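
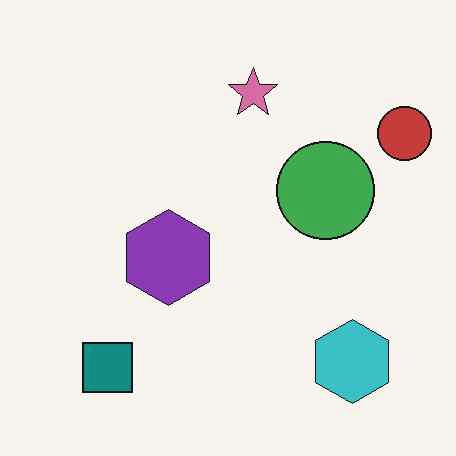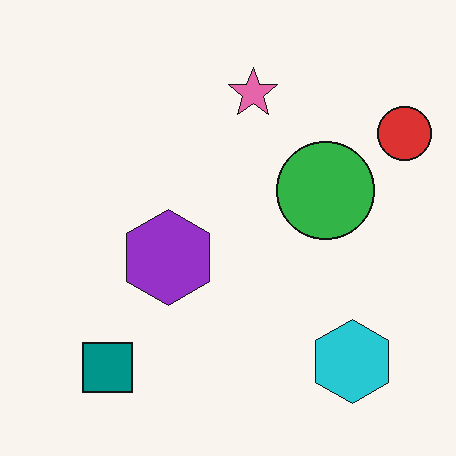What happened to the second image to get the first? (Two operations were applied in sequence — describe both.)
JPEG-compressed with visible artifacts, then slightly desaturated.

Blocky 8×8 compression artifacts appear around shape edges and the flat background shows ringing — characteristic JPEG degradation. All colors are more muted and greyish — a global saturation change.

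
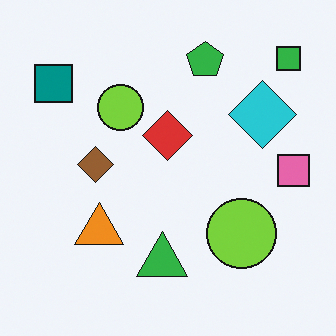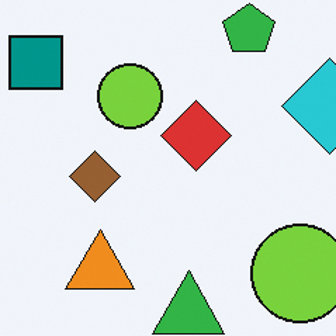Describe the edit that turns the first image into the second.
The transformation is: cropped to a modestly smaller region and rescaled.

The visible shapes are larger and the field of view is narrower; shapes near the original edges may be partly or wholly outside the frame — a crop-and-rescale.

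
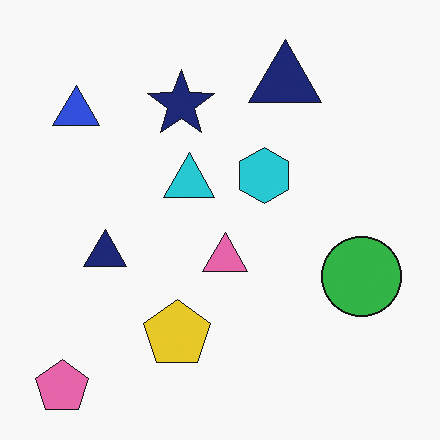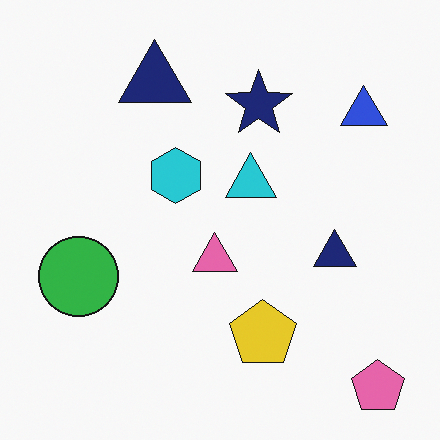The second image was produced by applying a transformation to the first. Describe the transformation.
The image was flipped horizontally (left ↔ right).

The pink pentagon is in the bottom-left of the first image and the bottom-right of the second — shapes on opposite sides of the vertical midline have swapped in a mirror flip.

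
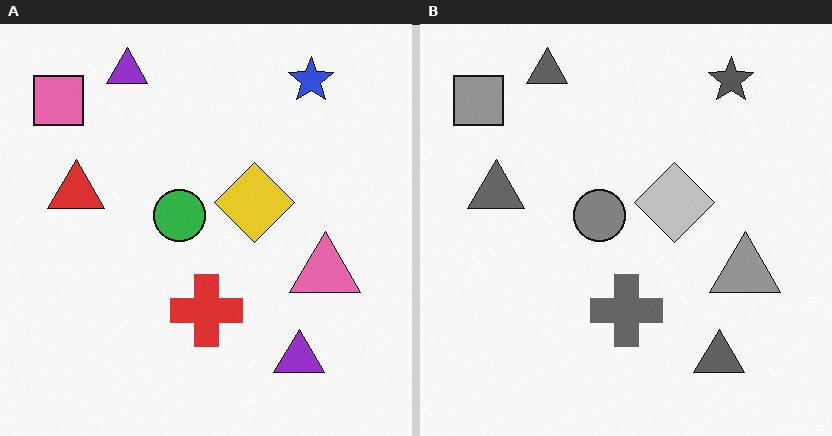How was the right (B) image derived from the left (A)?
This is the original image converted to grayscale.

All color is removed — every shape is now a shade of grey.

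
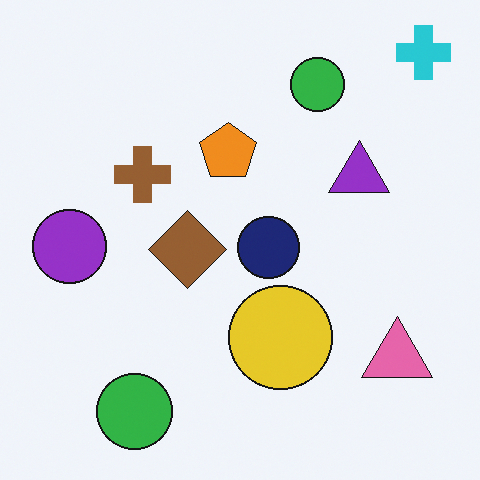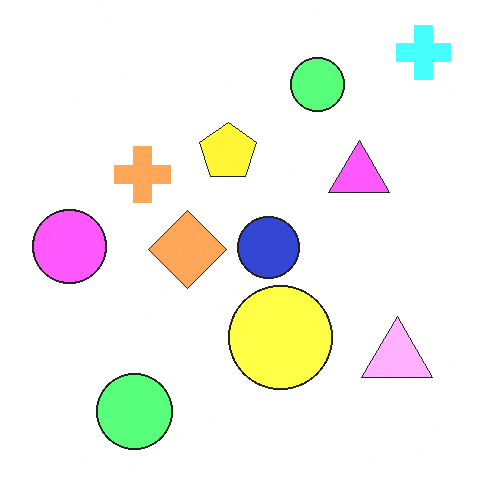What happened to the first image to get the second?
The second image is the first substantially brightened.

Every pixel — background and shapes alike — is uniformly brightened.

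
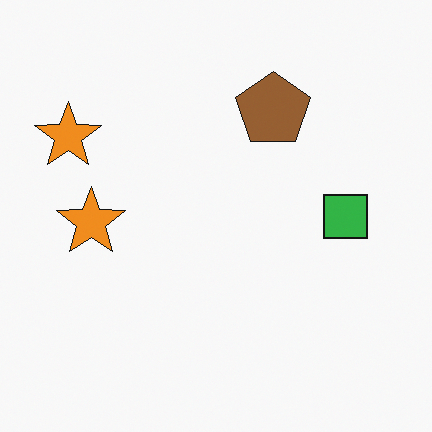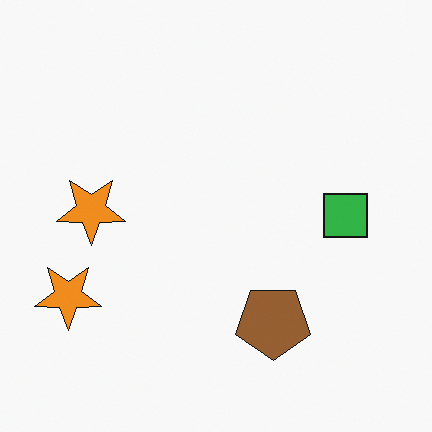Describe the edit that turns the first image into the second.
This is the original image flipped vertically (top ↔ bottom).

The brown pentagon is in the top of the first image and the bottom of the second — shapes on opposite sides of the horizontal midline have swapped in a mirror flip.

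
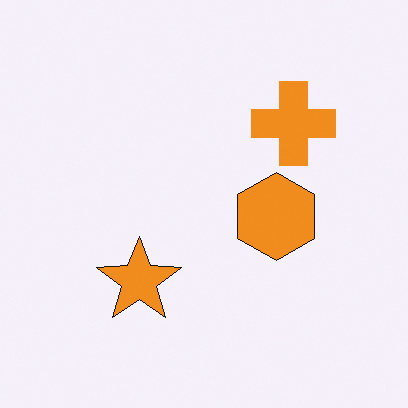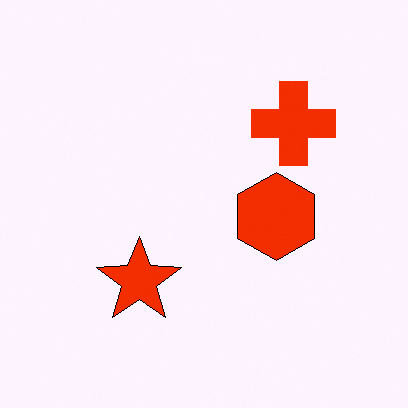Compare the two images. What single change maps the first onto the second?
The transformation is: given much higher contrast.

Tones are pushed away from mid-grey across the whole image — a global contrast change.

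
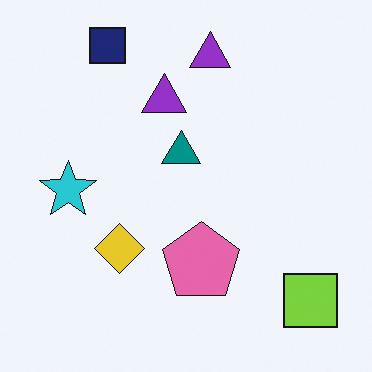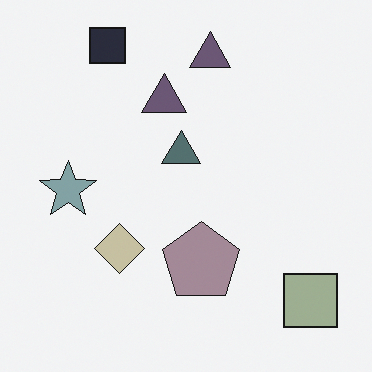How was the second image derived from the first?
The second image is the first made much more muted (saturation change).

All colors are more muted and greyish — a global saturation change.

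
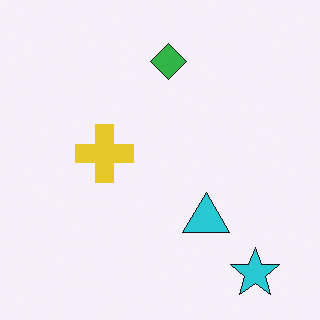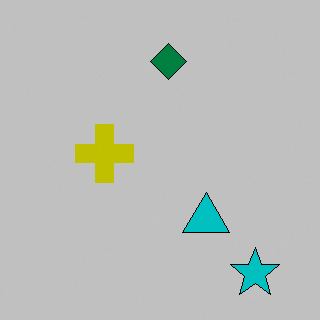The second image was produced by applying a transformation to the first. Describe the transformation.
This is the original image heavily posterized to just a handful of flat colors.

Each flat color has snapped to a coarser quantized level — most visibly, the near-white background has dropped to a flat grey.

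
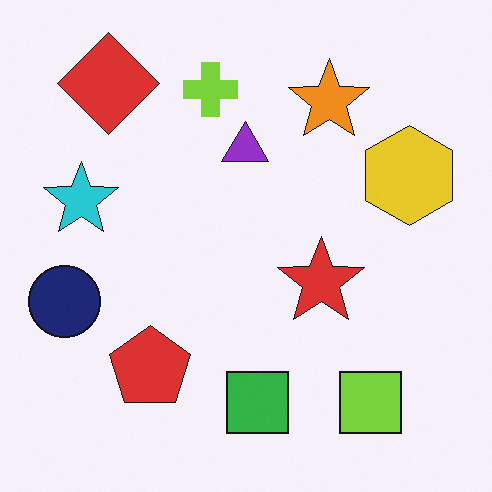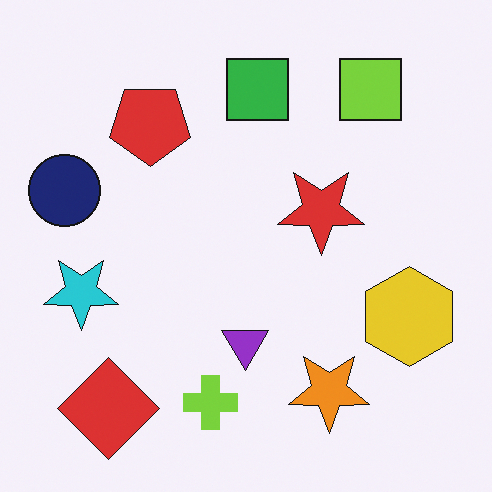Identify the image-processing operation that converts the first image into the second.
The transformation is: flipped vertically (top ↔ bottom).

The red diamond is in the top-left of the first image and the bottom-left of the second — shapes on opposite sides of the horizontal midline have swapped in a mirror flip.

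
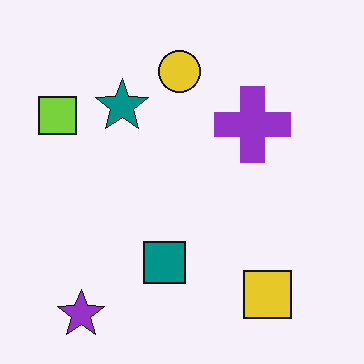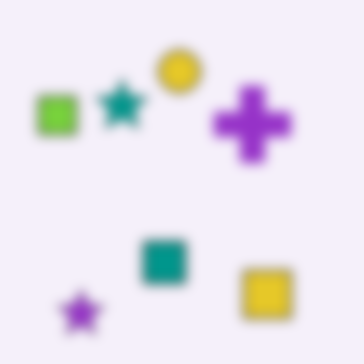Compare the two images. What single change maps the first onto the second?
The transformation is: strongly gaussian-blurred.

Shape edges and outlines are uniformly softened across the whole image.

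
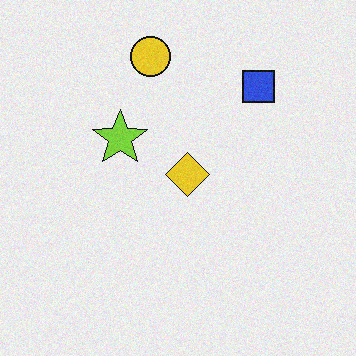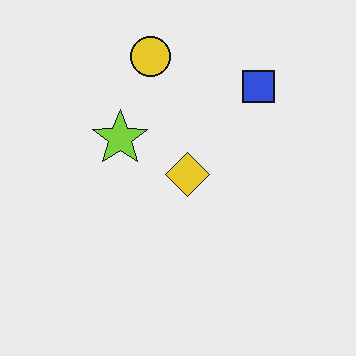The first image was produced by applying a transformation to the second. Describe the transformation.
The image was degraded with a light layer of grain.

Random speckle covers the whole image, including the flat background.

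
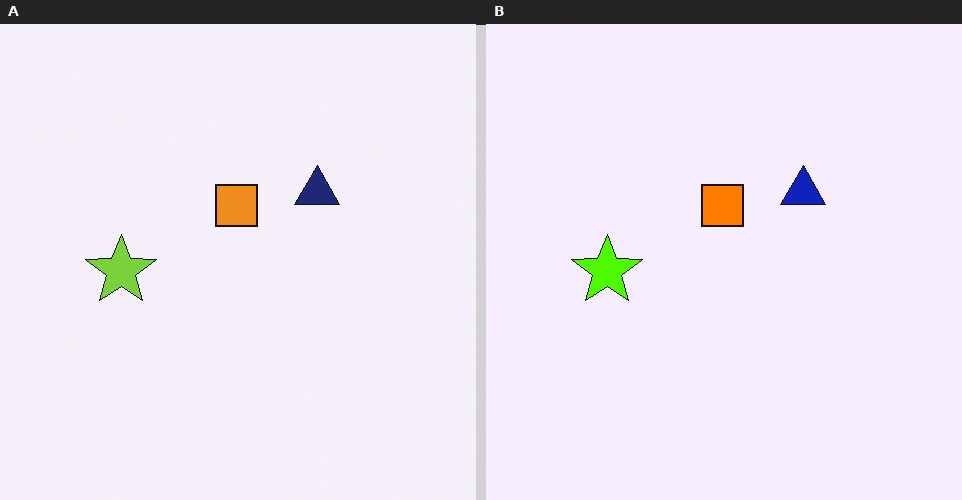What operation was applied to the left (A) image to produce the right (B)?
It was heavily oversaturated.

All colors are more vivid — a global saturation change.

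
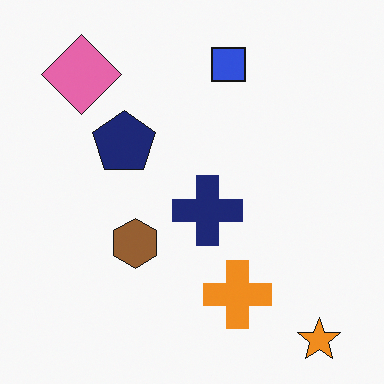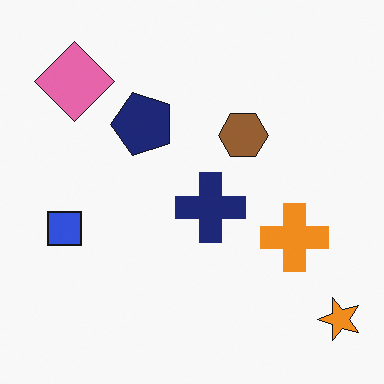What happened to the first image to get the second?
The image was transposed (reflected across the top-left ↔ bottom-right diagonal).

Shapes have swapped their row and column positions — what was in the top-right is now in the bottom-left — a diagonal reflection.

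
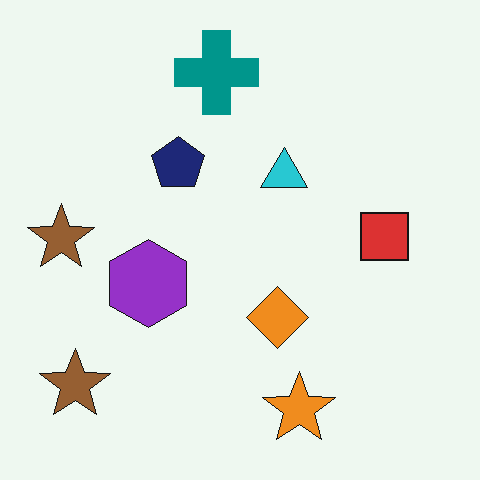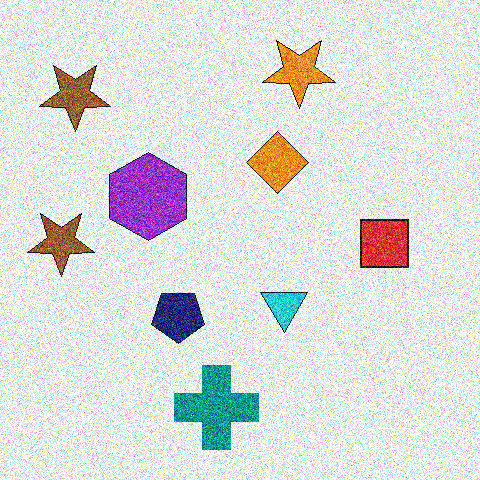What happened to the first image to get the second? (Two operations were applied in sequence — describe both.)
It was flipped vertically (top ↔ bottom), then degraded with a thick layer of grain.

The orange star is in the bottom of the first image and the top of the second — shapes on opposite sides of the horizontal midline have swapped in a mirror flip. Random speckle covers the whole image, including the flat background.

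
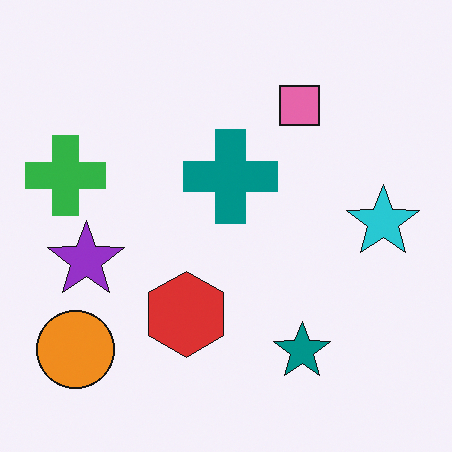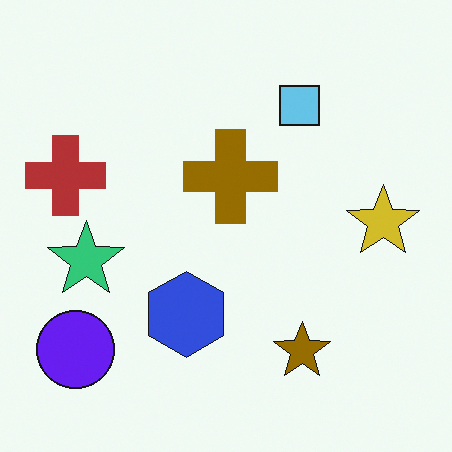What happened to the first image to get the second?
Hue-shifted by a large amount.

Every shape's color has rotated by the same amount around the hue wheel — a uniform hue shift.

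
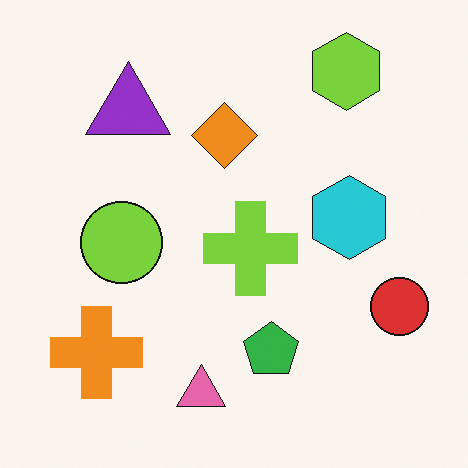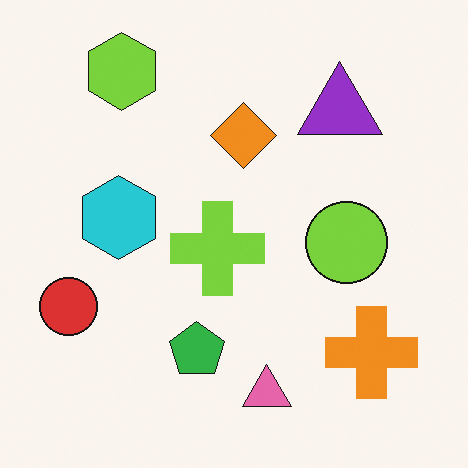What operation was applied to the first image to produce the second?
The second image is the first flipped horizontally (left ↔ right).

The red circle is in the right of the first image and the left of the second — shapes on opposite sides of the vertical midline have swapped in a mirror flip.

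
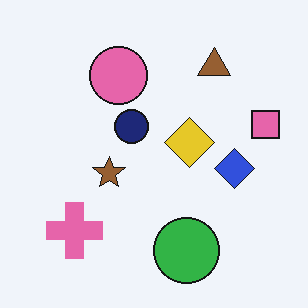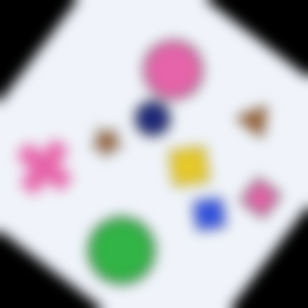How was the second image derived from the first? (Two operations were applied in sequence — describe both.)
Rotated clockwise by a large amount — several tens of degrees, then strongly gaussian-blurred.

Every shape is tilted by the same angle and the image corners show triangular fill wedges — a whole-image rotation by a non-right angle. Shape edges and outlines are uniformly softened across the whole image.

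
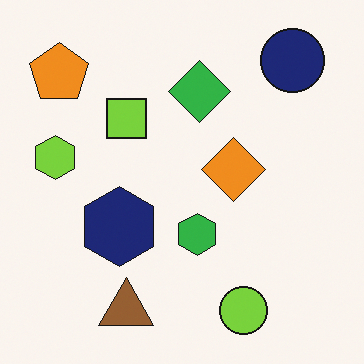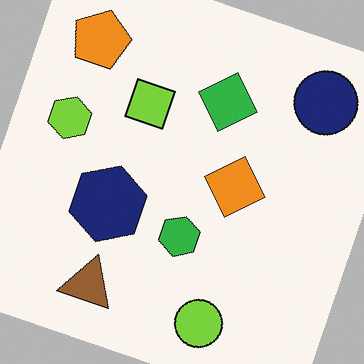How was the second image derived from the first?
The second image is the first rotated clockwise by a clearly visible amount.

Every shape is tilted by the same angle and the image corners show triangular fill wedges — a whole-image rotation by a non-right angle.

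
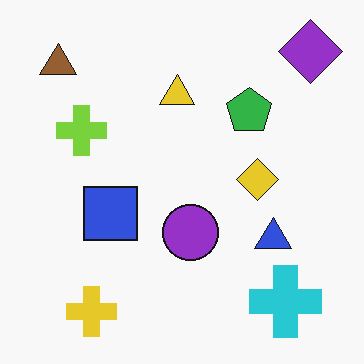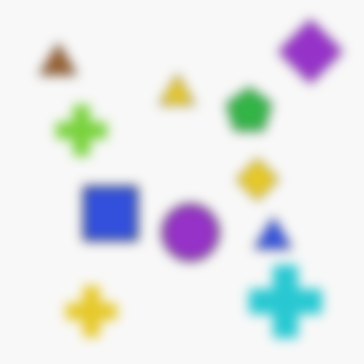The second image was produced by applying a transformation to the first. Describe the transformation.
The image was strongly gaussian-blurred.

Shape edges and outlines are uniformly softened across the whole image.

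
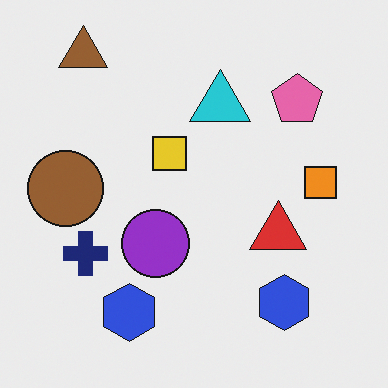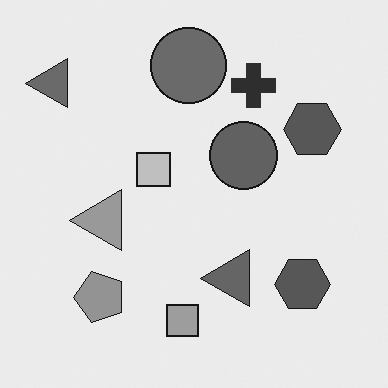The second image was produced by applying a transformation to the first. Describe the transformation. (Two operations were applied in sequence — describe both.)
Transposed (reflected across the top-left ↔ bottom-right diagonal), then converted to grayscale.

Shapes have swapped their row and column positions — what was in the top-right is now in the bottom-left — a diagonal reflection. All color is removed — every shape is now a shade of grey.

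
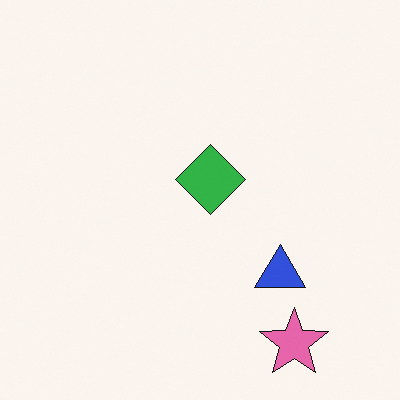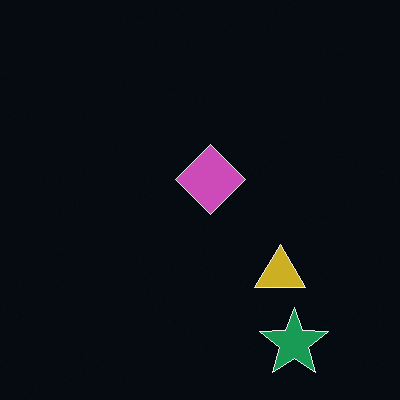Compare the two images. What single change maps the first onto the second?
The image was color-inverted (negative).

The light background has become dark and every shape's color is its complement — a photographic negative.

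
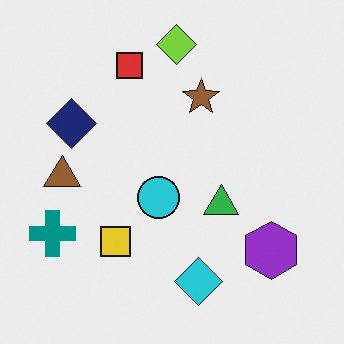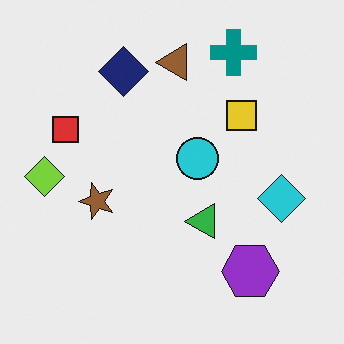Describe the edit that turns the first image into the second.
This is the original image transposed (reflected across the top-left ↔ bottom-right diagonal).

Shapes have swapped their row and column positions — what was in the top-right is now in the bottom-left — a diagonal reflection.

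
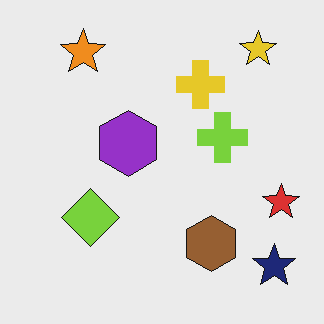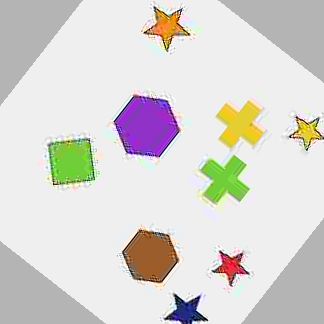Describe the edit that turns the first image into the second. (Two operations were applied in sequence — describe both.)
Heavily JPEG-compressed with obvious blocking artifacts, then rotated clockwise by a large amount — several tens of degrees.

Blocky 8×8 compression artifacts appear around shape edges and the flat background shows ringing — characteristic JPEG degradation. Every shape is tilted by the same angle and the image corners show triangular fill wedges — a whole-image rotation by a non-right angle.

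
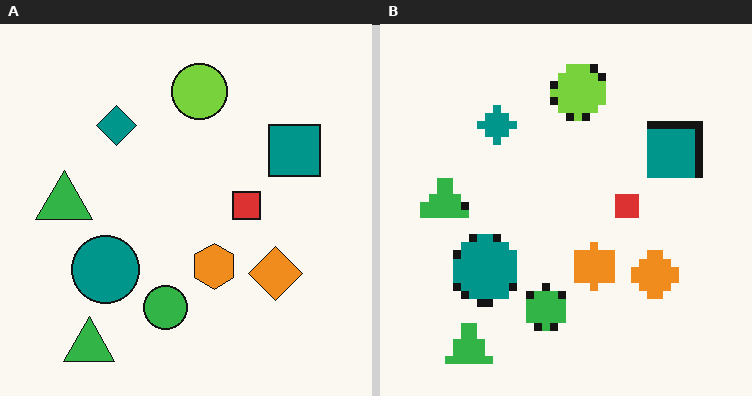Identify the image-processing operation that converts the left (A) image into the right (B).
Moderately pixelated.

Shapes are reduced to large square blocks; fine edges and outlines are lost — a downscale-then-upscale (mosaic) effect.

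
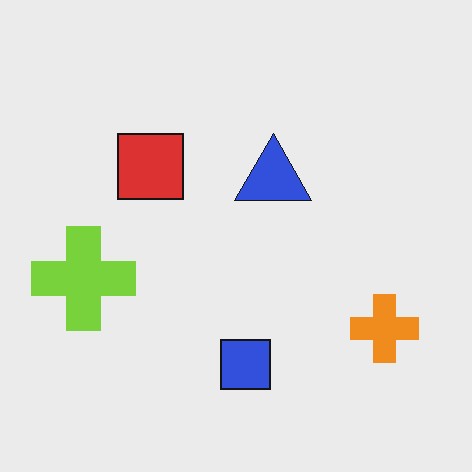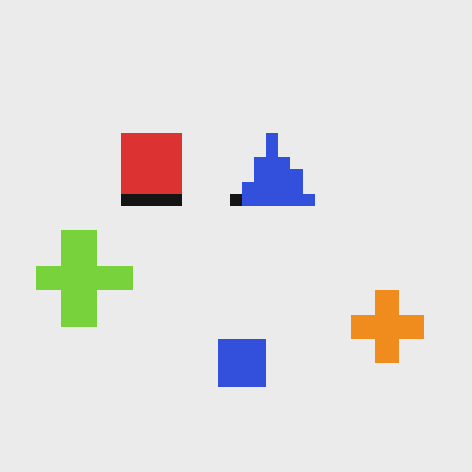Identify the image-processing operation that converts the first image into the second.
This is the original image coarsely pixelated.

Shapes are reduced to large square blocks; fine edges and outlines are lost — a downscale-then-upscale (mosaic) effect.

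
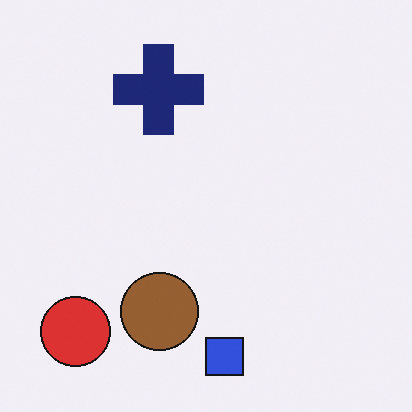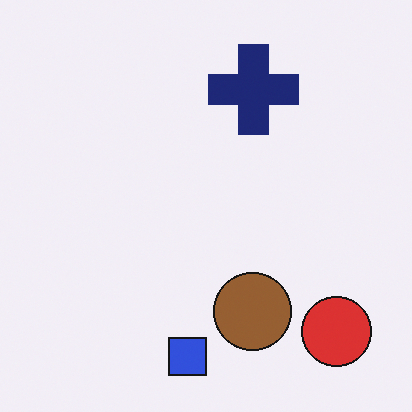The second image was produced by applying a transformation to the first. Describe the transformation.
Flipped horizontally (left ↔ right).

The red circle is in the bottom-left of the first image and the bottom-right of the second — shapes on opposite sides of the vertical midline have swapped in a mirror flip.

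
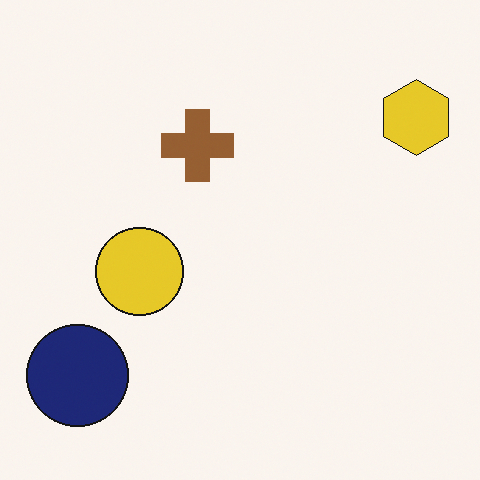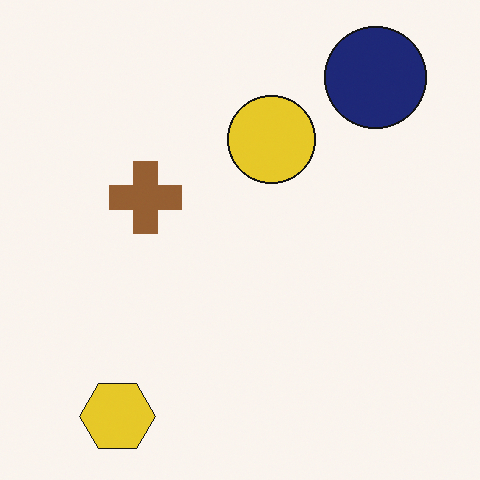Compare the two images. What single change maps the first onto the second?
It was transposed (reflected across the top-left ↔ bottom-right diagonal).

Shapes have swapped their row and column positions — what was in the top-right is now in the bottom-left — a diagonal reflection.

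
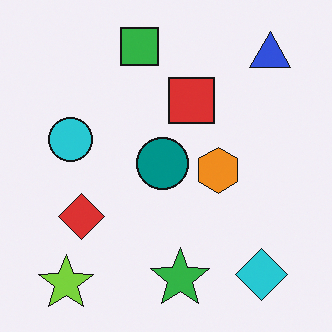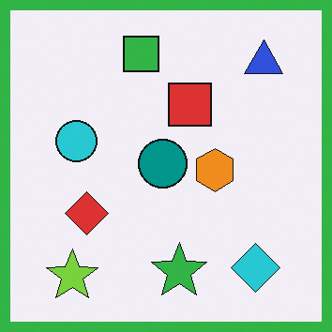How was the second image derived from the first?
The transformation is: framed with a green border.

A solid green frame runs around the edge of the second image, with the content slightly shrunk inside it.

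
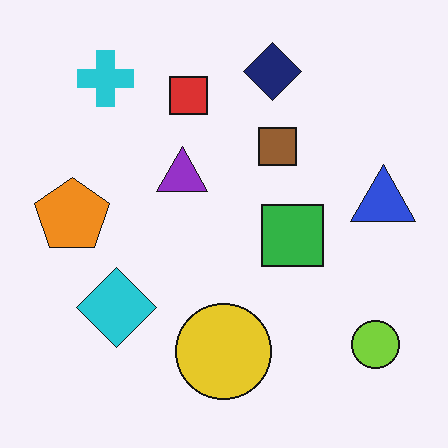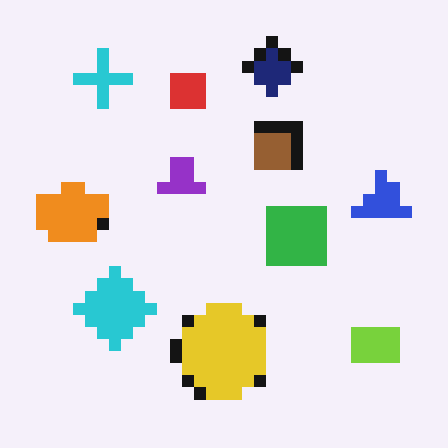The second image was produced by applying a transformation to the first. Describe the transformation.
The image was heavily pixelated into large blocks.

Shapes are reduced to large square blocks; fine edges and outlines are lost — a downscale-then-upscale (mosaic) effect.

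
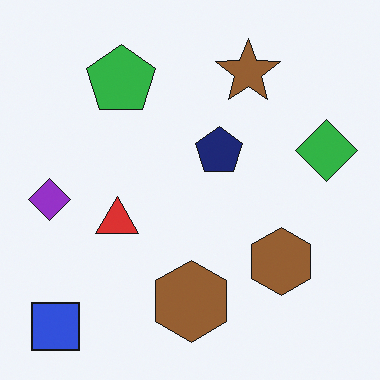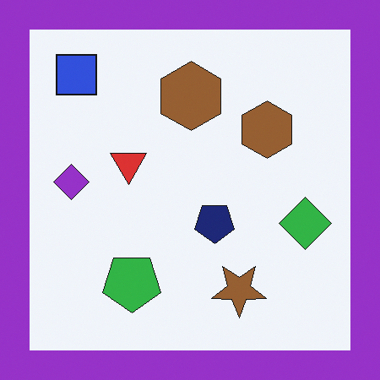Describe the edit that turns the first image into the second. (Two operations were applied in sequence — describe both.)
The transformation is: flipped vertically (top ↔ bottom), then framed with a purple border.

The blue square is in the bottom-left of the first image and the top-left of the second — shapes on opposite sides of the horizontal midline have swapped in a mirror flip. A solid purple frame runs around the edge of the second image, with the content slightly shrunk inside it.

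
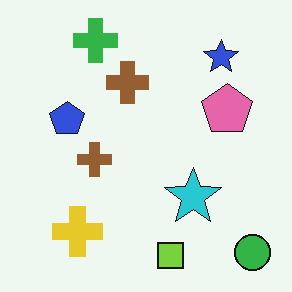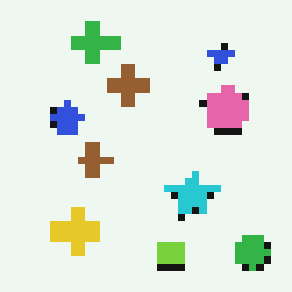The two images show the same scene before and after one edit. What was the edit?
The image was moderately pixelated.

Shapes are reduced to large square blocks; fine edges and outlines are lost — a downscale-then-upscale (mosaic) effect.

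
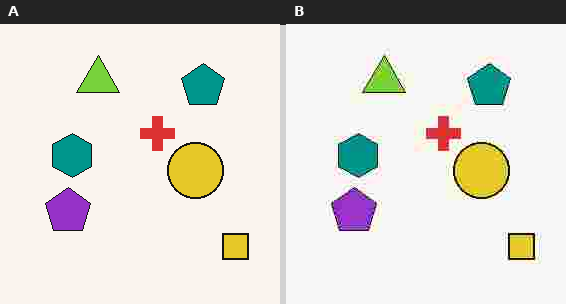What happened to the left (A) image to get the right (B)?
The image was degraded with heavy JPEG compression.

Blocky 8×8 compression artifacts appear around shape edges and the flat background shows ringing — characteristic JPEG degradation.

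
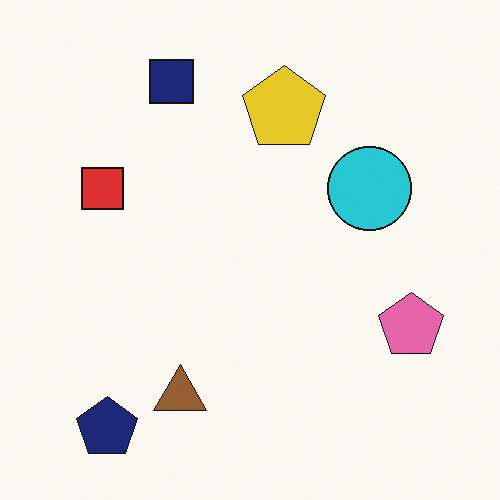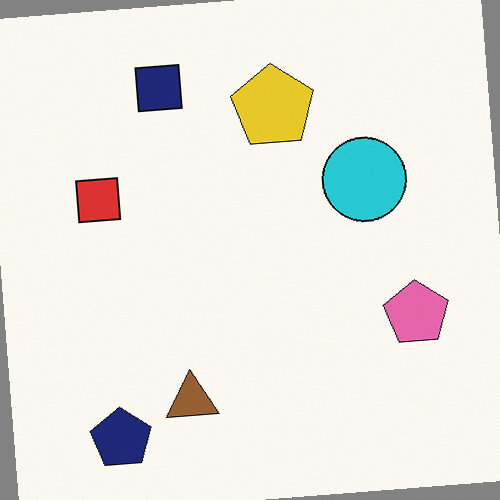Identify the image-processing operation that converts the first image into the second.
Rotated counter-clockwise by a small amount.

Every shape is tilted by the same angle and the image corners show triangular fill wedges — a whole-image rotation by a non-right angle.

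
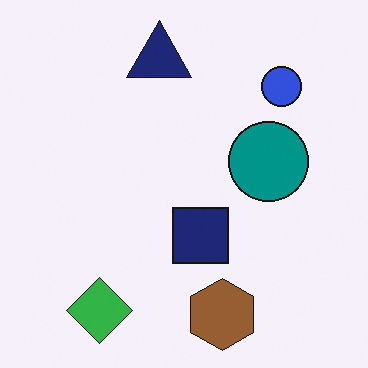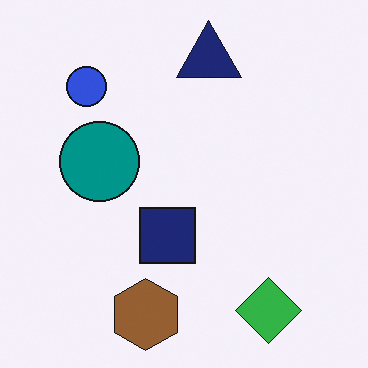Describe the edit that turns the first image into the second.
This is the original image flipped horizontally (left ↔ right).

The blue circle is in the top-right of the first image and the top-left of the second — shapes on opposite sides of the vertical midline have swapped in a mirror flip.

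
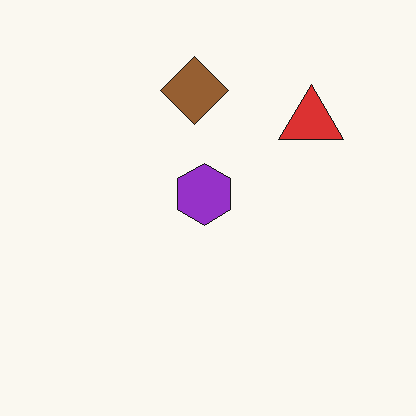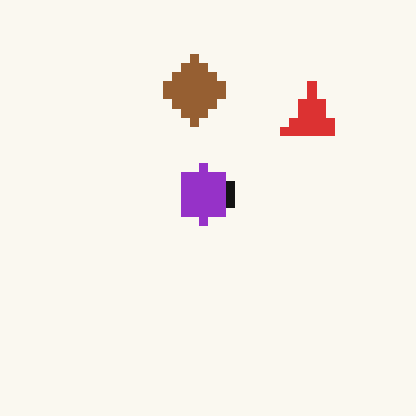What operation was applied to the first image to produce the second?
The transformation is: heavily pixelated into large blocks.

Shapes are reduced to large square blocks; fine edges and outlines are lost — a downscale-then-upscale (mosaic) effect.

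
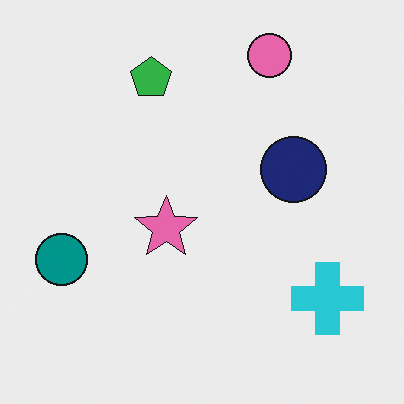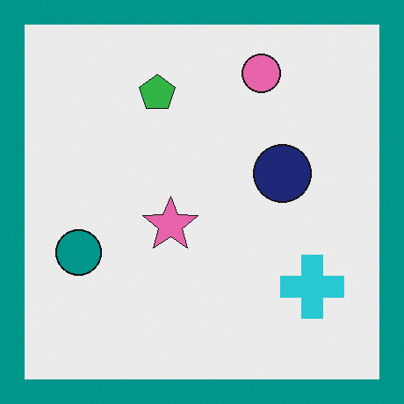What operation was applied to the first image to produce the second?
This is the original image framed with a teal border.

A solid teal frame runs around the edge of the second image, with the content slightly shrunk inside it.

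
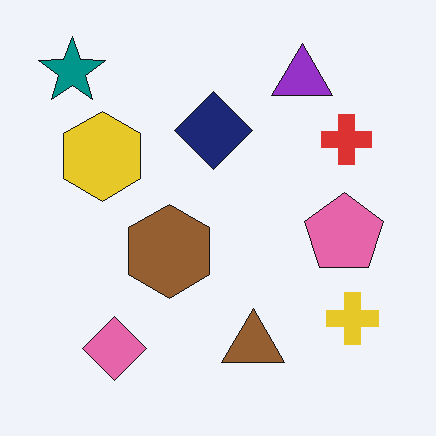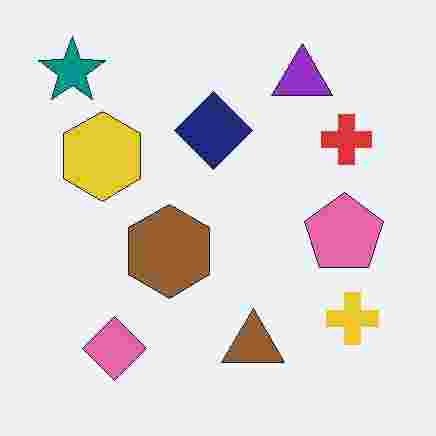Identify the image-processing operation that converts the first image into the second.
This is the original image heavily JPEG-compressed with obvious blocking artifacts.

Blocky 8×8 compression artifacts appear around shape edges and the flat background shows ringing — characteristic JPEG degradation.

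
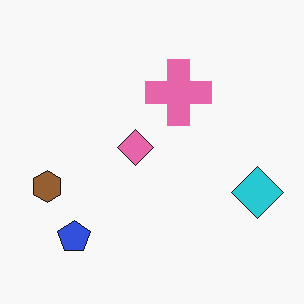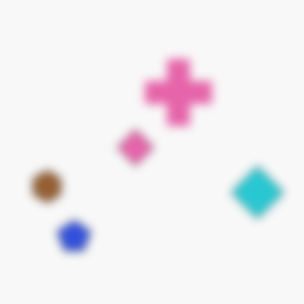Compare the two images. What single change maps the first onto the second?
Noticeably gaussian-blurred.

Shape edges and outlines are uniformly softened across the whole image.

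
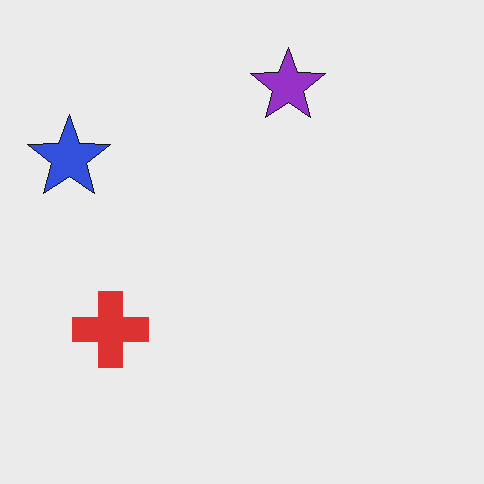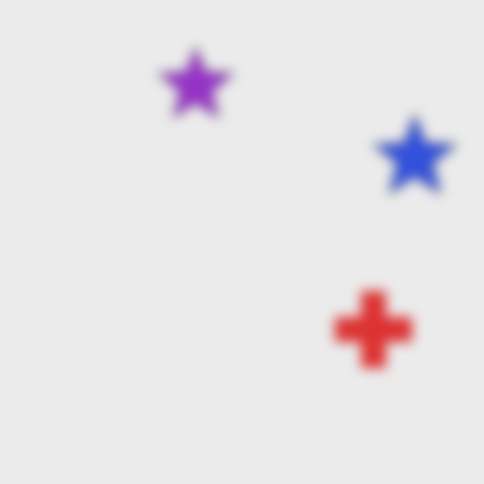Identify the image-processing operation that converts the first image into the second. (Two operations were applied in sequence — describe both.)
The second image is the first flipped horizontally (left ↔ right), then strongly gaussian-blurred.

The blue star is in the top-left of the first image and the top-right of the second — shapes on opposite sides of the vertical midline have swapped in a mirror flip. Shape edges and outlines are uniformly softened across the whole image.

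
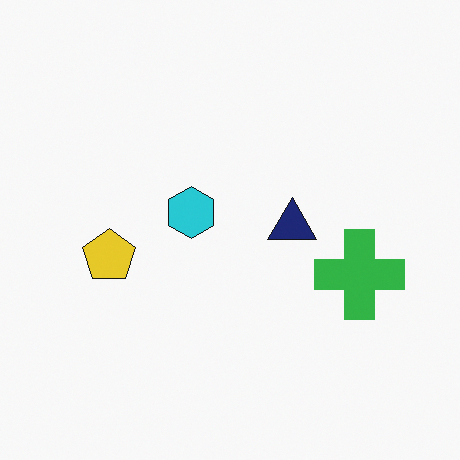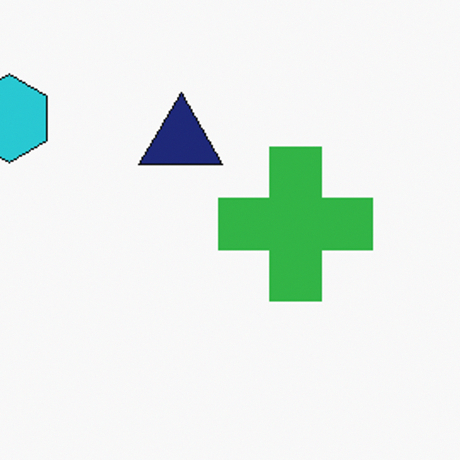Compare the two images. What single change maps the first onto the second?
The image was cropped to a noticeably smaller region and rescaled.

The visible shapes are larger and the field of view is narrower; shapes near the original edges may be partly or wholly outside the frame — a crop-and-rescale.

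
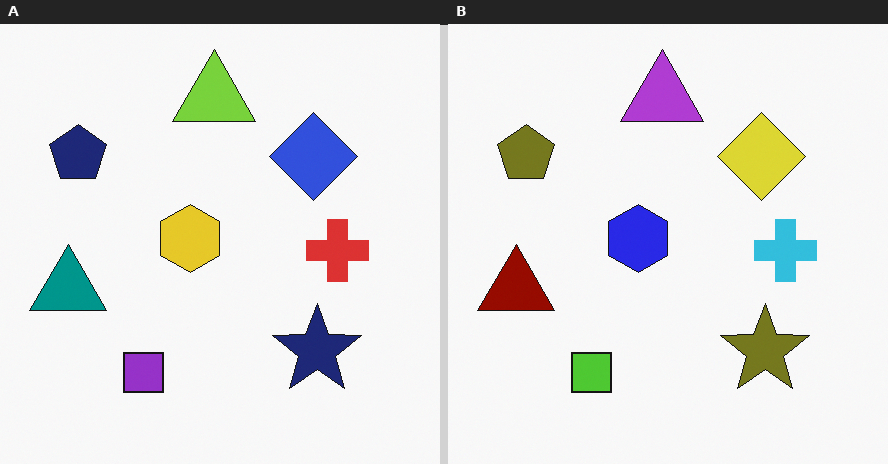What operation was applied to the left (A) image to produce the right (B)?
Hue-shifted through roughly half the color wheel.

Every shape's color has rotated by the same amount around the hue wheel — a uniform hue shift.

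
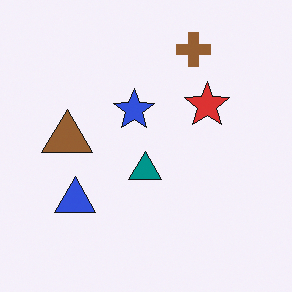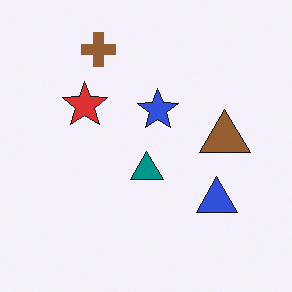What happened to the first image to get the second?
Flipped horizontally (left ↔ right).

The brown triangle is in the left of the first image and the right of the second — shapes on opposite sides of the vertical midline have swapped in a mirror flip.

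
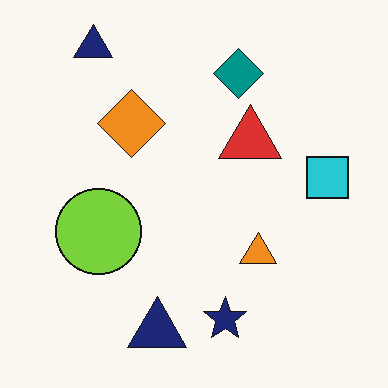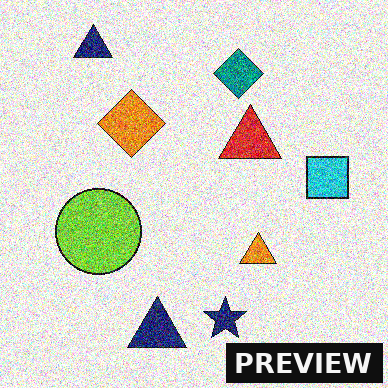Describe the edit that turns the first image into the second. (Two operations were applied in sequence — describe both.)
The image was degraded with heavy additive noise, then watermarked with the text "PREVIEW" in the lower-right corner.

Random speckle covers the whole image, including the flat background. A dark label reading "PREVIEW" appears in the lower-right corner.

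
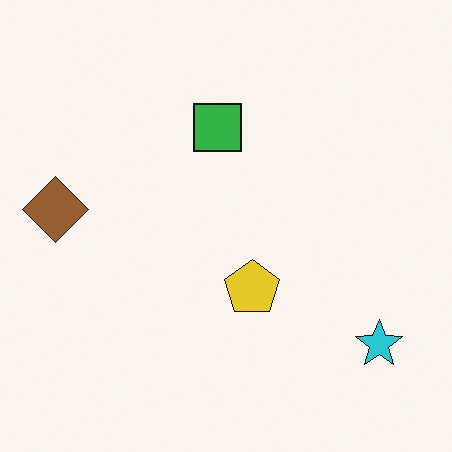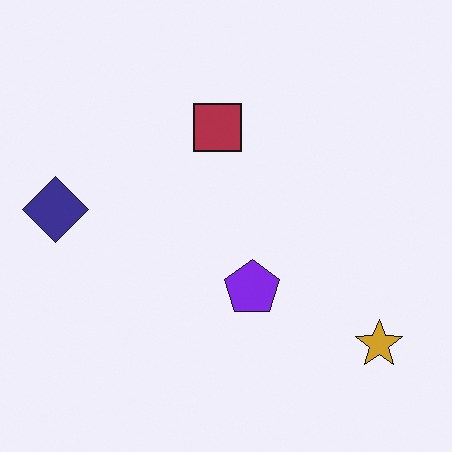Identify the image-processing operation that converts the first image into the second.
This is the original image hue-shifted by a large amount.

Every shape's color has rotated by the same amount around the hue wheel — a uniform hue shift.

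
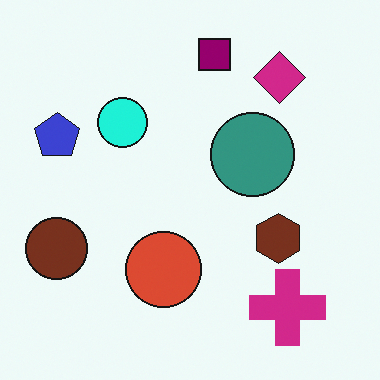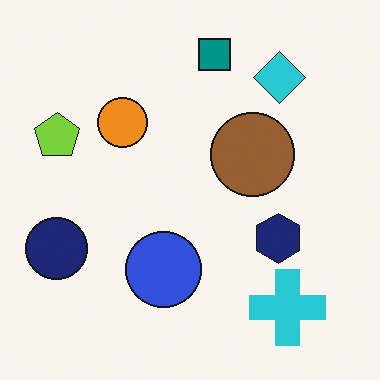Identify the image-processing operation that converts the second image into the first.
The image was hue-shifted by a moderate amount.

Every shape's color has rotated by the same amount around the hue wheel — a uniform hue shift.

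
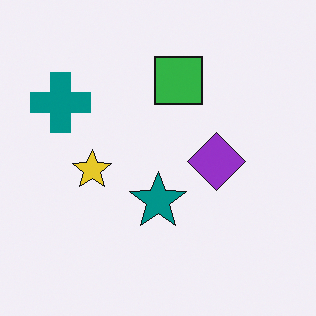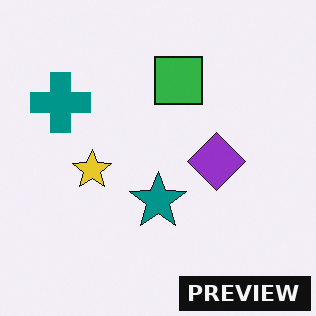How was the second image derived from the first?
The second image is the first watermarked with the text "PREVIEW" in the lower-right corner.

A dark label reading "PREVIEW" appears in the lower-right corner.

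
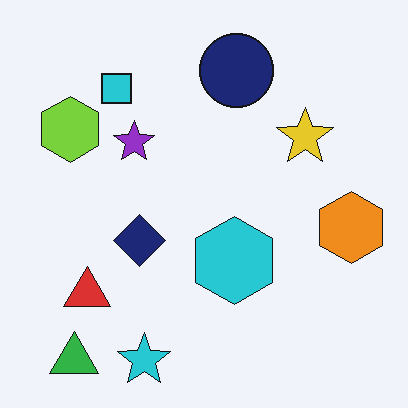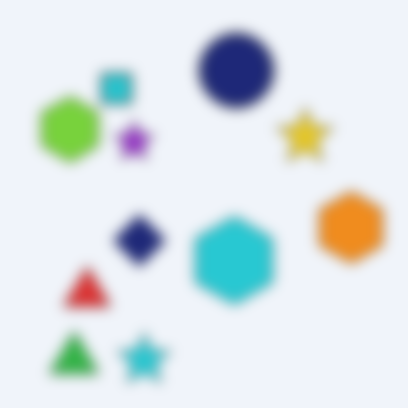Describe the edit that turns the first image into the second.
The transformation is: strongly gaussian-blurred.

Shape edges and outlines are uniformly softened across the whole image.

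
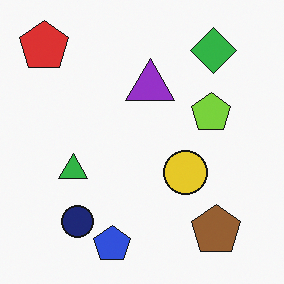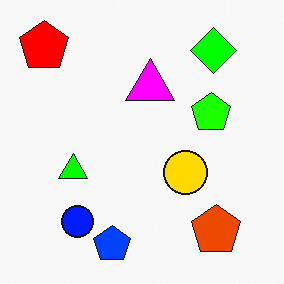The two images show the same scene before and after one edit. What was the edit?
The second image is the first made much more vivid (saturation change).

All colors are more vivid — a global saturation change.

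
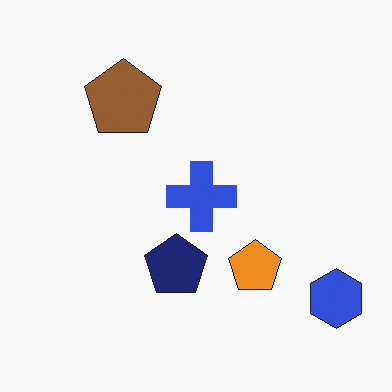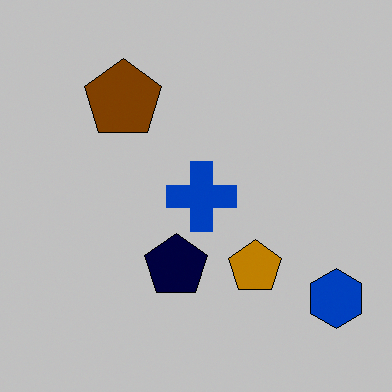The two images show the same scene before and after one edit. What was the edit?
It was aggressively posterized.

Each flat color has snapped to a coarser quantized level — most visibly, the near-white background has dropped to a flat grey.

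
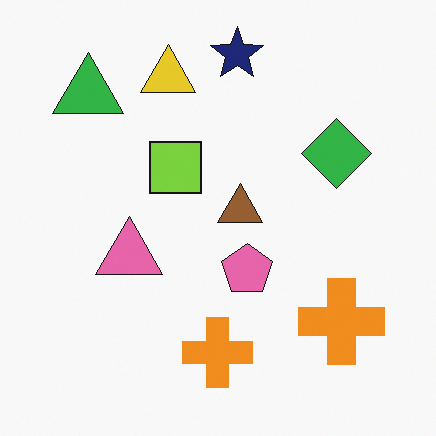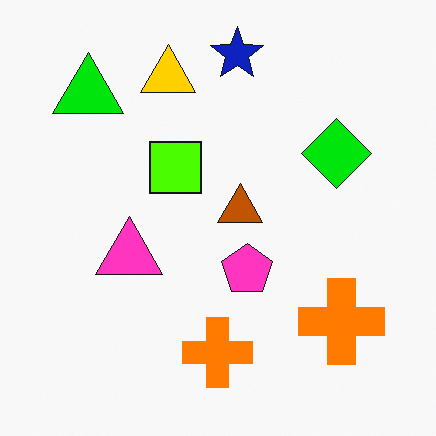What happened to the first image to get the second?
The second image is the first made much more vivid (saturation change).

All colors are more vivid — a global saturation change.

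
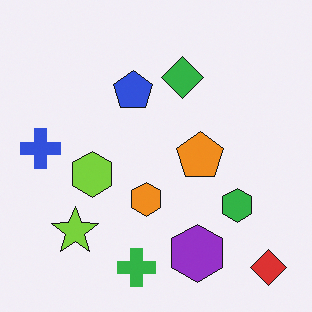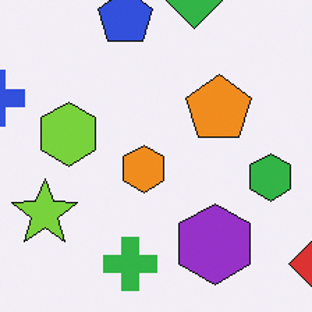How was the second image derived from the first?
It was cropped to a modestly smaller region and rescaled.

The visible shapes are larger and the field of view is narrower; shapes near the original edges may be partly or wholly outside the frame — a crop-and-rescale.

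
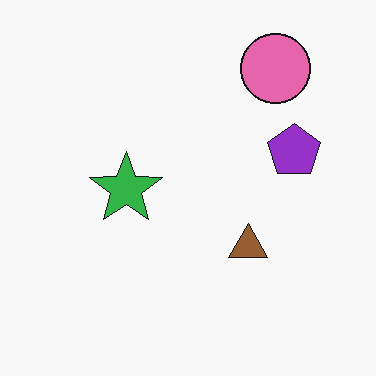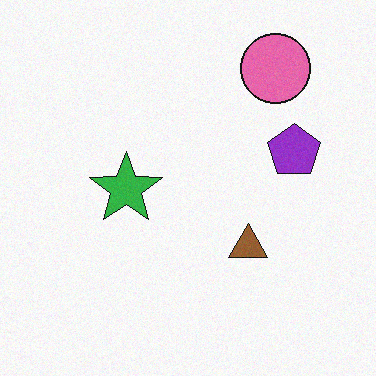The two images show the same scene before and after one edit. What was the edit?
Degraded with light additive noise.

Random speckle covers the whole image, including the flat background.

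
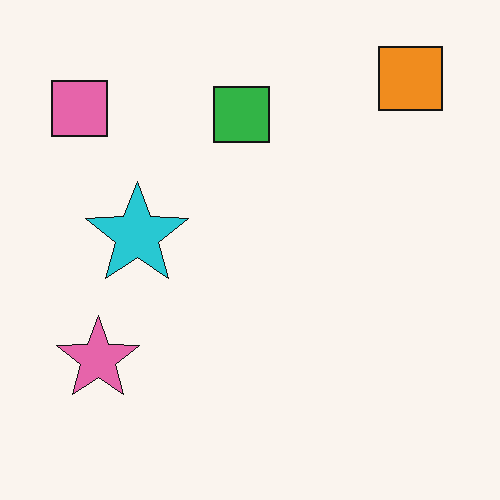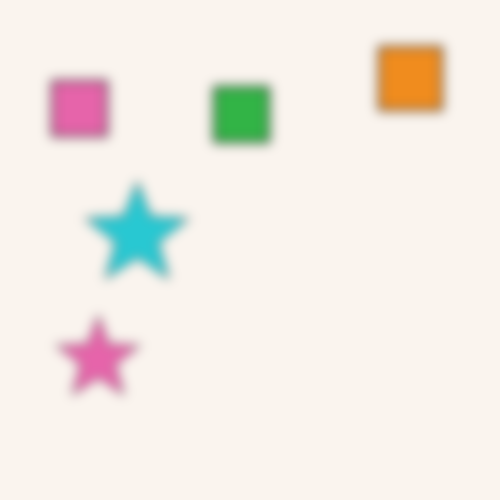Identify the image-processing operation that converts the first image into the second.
The image was strongly gaussian-blurred.

Shape edges and outlines are uniformly softened across the whole image.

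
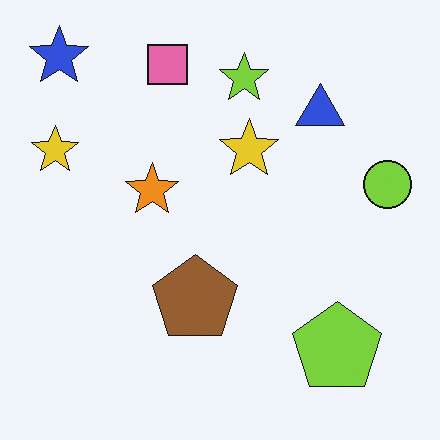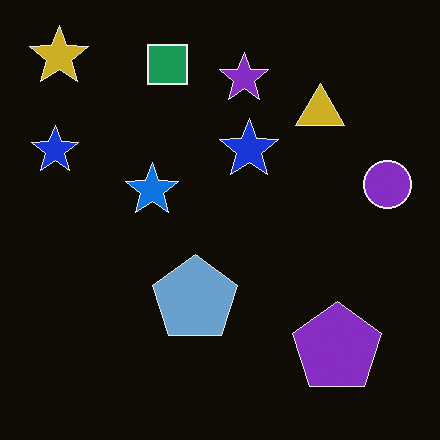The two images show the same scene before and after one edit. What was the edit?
The second image is the first color-inverted (negative).

The light background has become dark and every shape's color is its complement — a photographic negative.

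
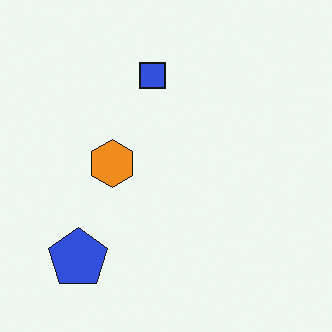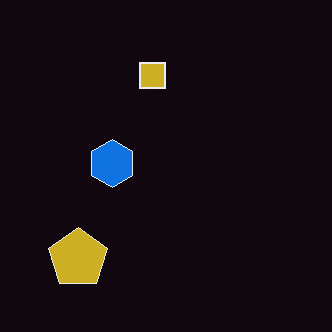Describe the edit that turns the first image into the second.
This is the original image color-inverted (negative).

The light background has become dark and every shape's color is its complement — a photographic negative.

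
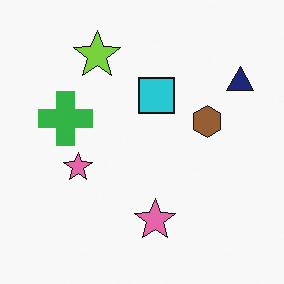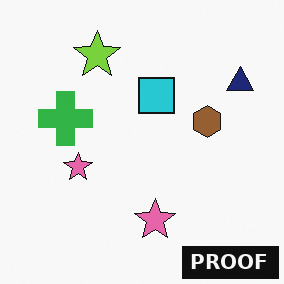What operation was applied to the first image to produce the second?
The image was watermarked with the text "PROOF" in the lower-right corner.

A dark label reading "PROOF" appears in the lower-right corner.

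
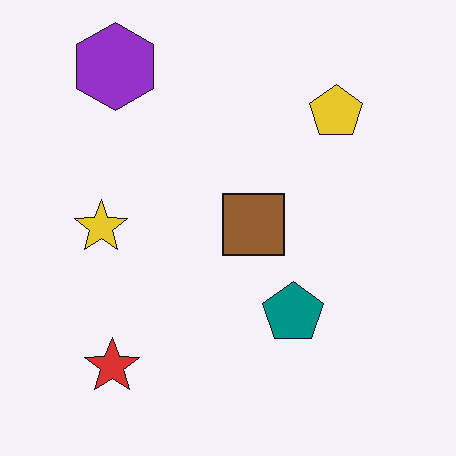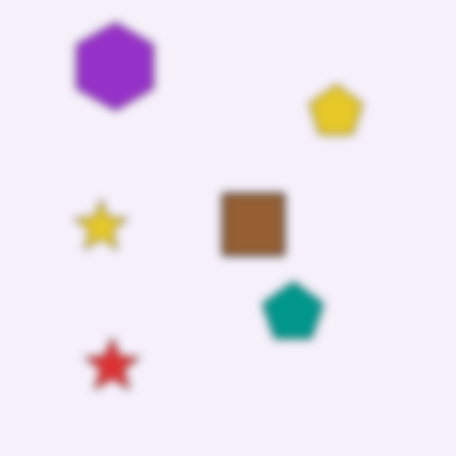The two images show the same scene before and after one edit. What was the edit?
The transformation is: moderately blurred.

Shape edges and outlines are uniformly softened across the whole image.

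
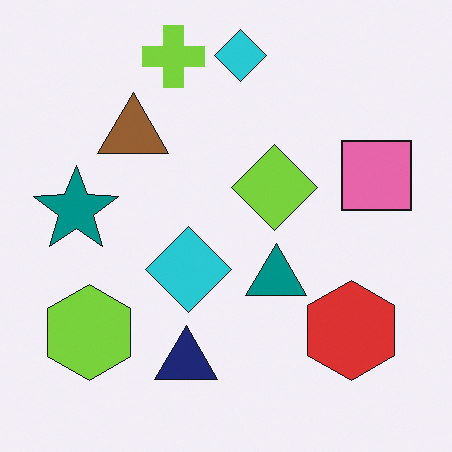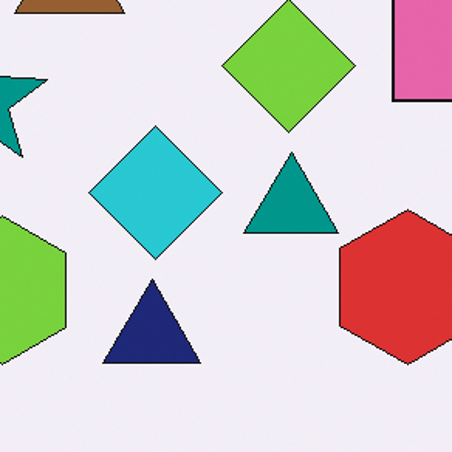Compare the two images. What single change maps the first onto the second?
The transformation is: cropped slightly and scaled back up.

The visible shapes are larger and the field of view is narrower; shapes near the original edges may be partly or wholly outside the frame — a crop-and-rescale.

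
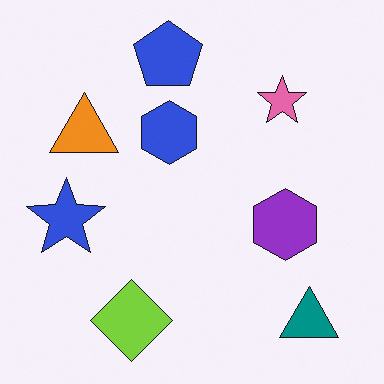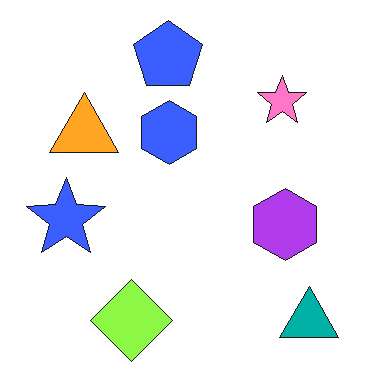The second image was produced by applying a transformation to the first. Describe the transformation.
The transformation is: brightened a little.

Every pixel — background and shapes alike — is uniformly brightened.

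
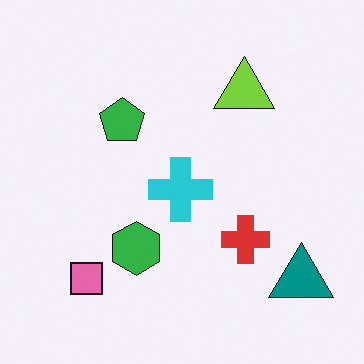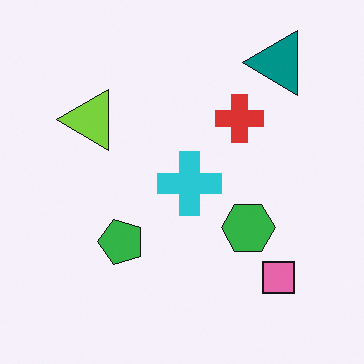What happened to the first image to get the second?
The transformation is: rotated 90° counter-clockwise.

The teal triangle sits in the bottom-right of the first image and the top-right of the second — consistent with a whole-image 90° counter-clockwise rotation.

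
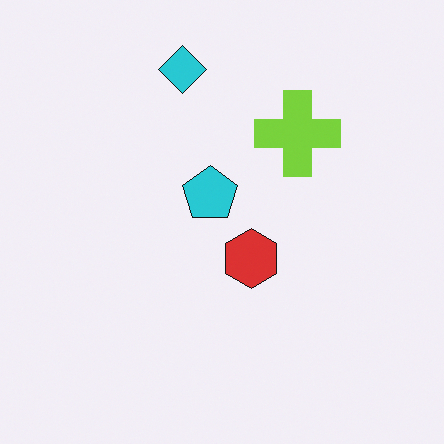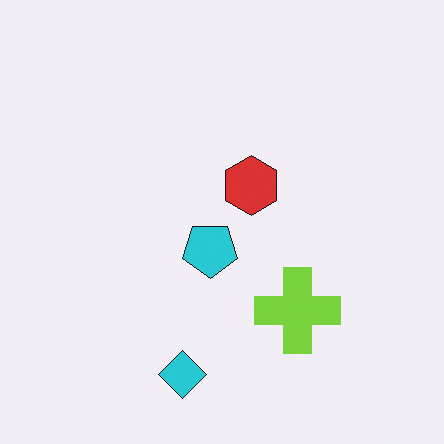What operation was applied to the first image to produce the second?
The transformation is: flipped vertically (top ↔ bottom).

The cyan diamond is in the top of the first image and the bottom of the second — shapes on opposite sides of the horizontal midline have swapped in a mirror flip.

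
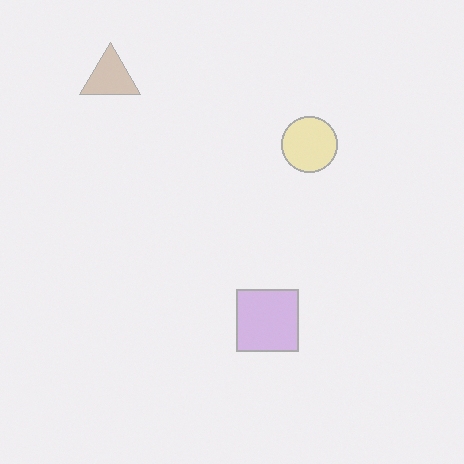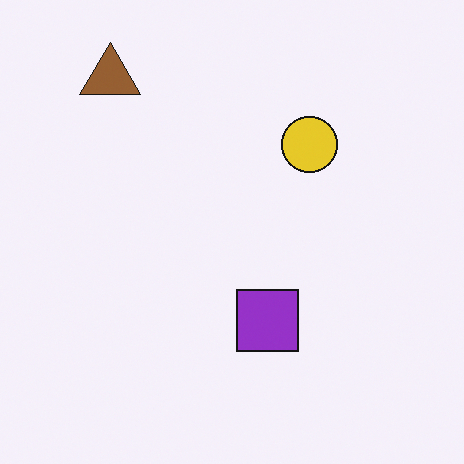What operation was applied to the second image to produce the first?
The transformation is: given much lower contrast.

Tones are pushed toward mid-grey across the whole image — a global contrast change.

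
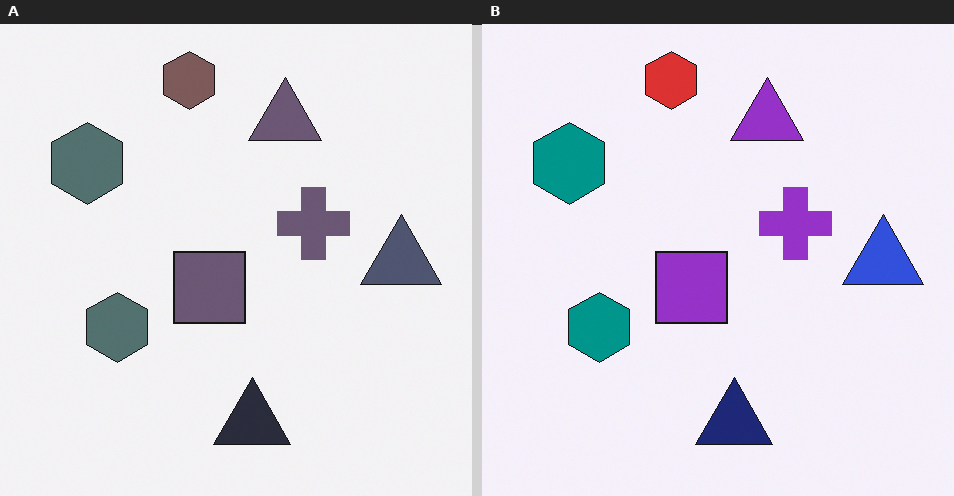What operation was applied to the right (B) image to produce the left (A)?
It was made much more muted (saturation change).

All colors are more muted and greyish — a global saturation change.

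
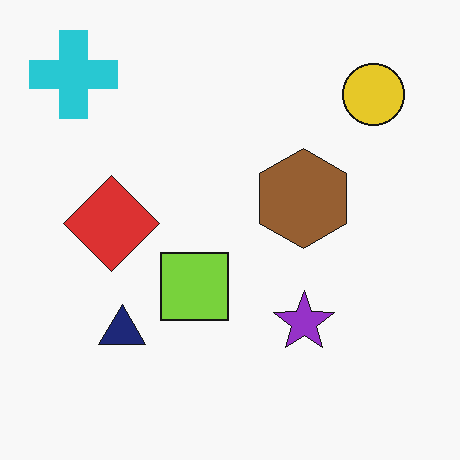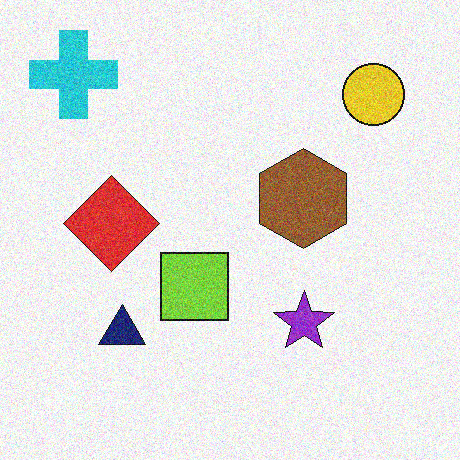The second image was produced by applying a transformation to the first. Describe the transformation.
The image was degraded with visible gaussian noise.

Random speckle covers the whole image, including the flat background.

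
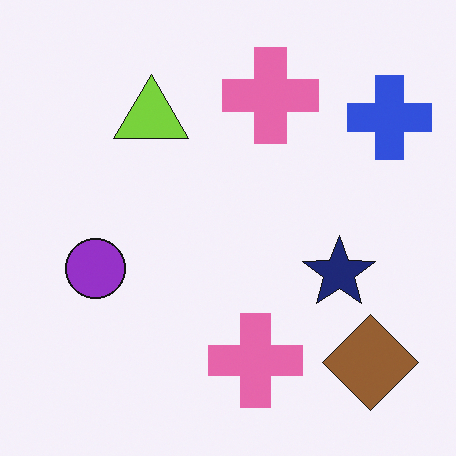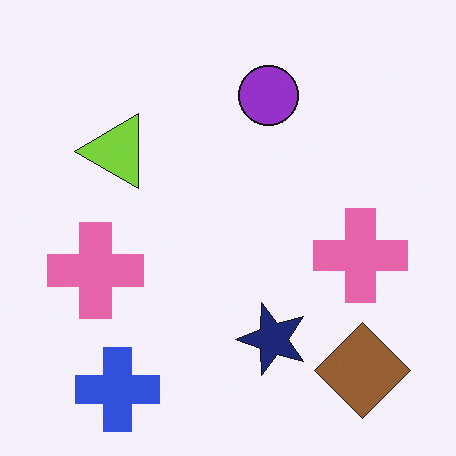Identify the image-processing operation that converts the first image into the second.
The image was transposed (reflected across the top-left ↔ bottom-right diagonal).

Shapes have swapped their row and column positions — what was in the top-right is now in the bottom-left — a diagonal reflection.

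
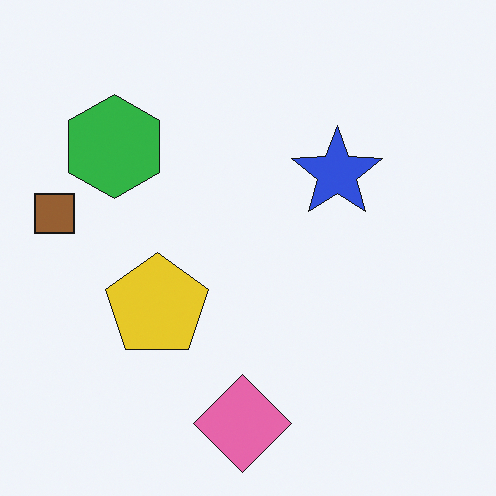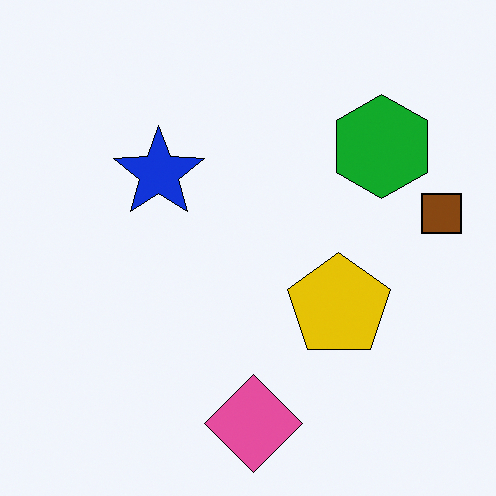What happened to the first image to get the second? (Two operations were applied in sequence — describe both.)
The second image is the first flipped horizontally (left ↔ right), then given slightly increased contrast.

The brown square is in the left of the first image and the right of the second — shapes on opposite sides of the vertical midline have swapped in a mirror flip. Tones are pushed away from mid-grey across the whole image — a global contrast change.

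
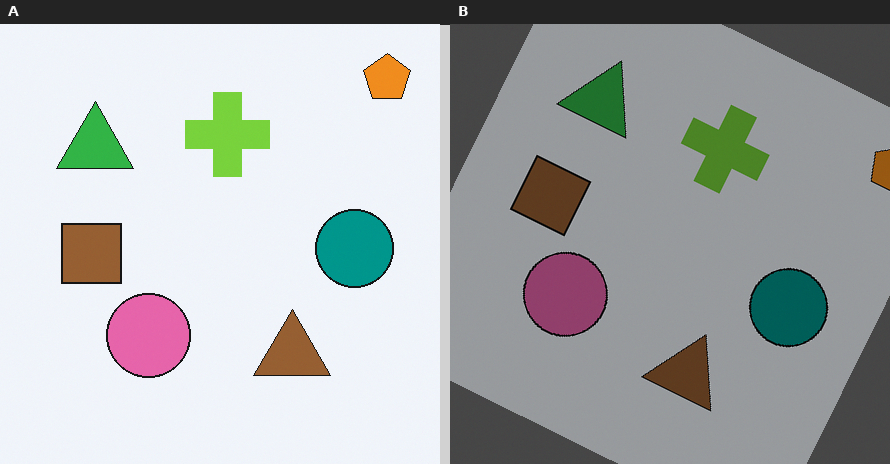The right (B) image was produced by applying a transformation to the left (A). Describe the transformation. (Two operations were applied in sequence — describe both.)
The transformation is: substantially darkened, then rotated clockwise by a clearly visible amount.

Every pixel — background and shapes alike — is uniformly darkened. Every shape is tilted by the same angle and the image corners show triangular fill wedges — a whole-image rotation by a non-right angle.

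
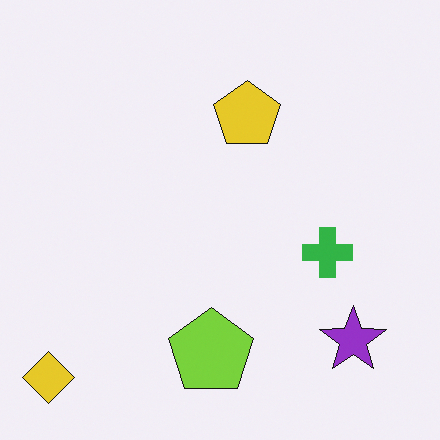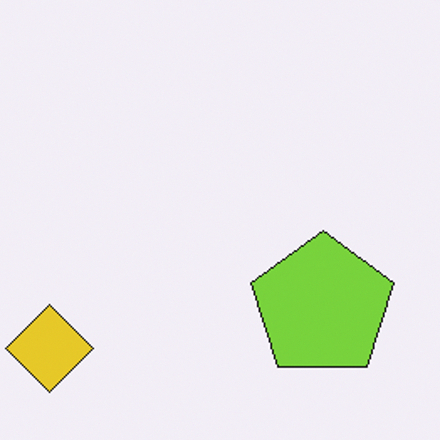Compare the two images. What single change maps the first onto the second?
The second image is the first cropped tightly and scaled back up.

The visible shapes are larger and the field of view is narrower; shapes near the original edges may be partly or wholly outside the frame — a crop-and-rescale.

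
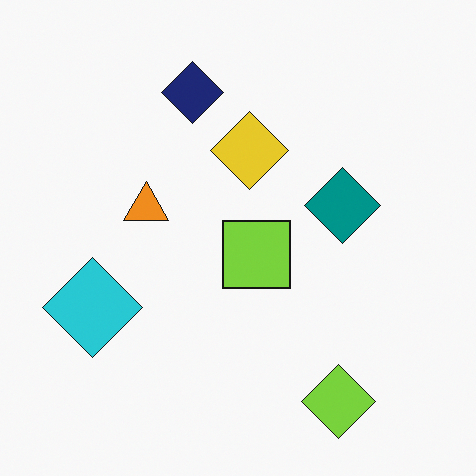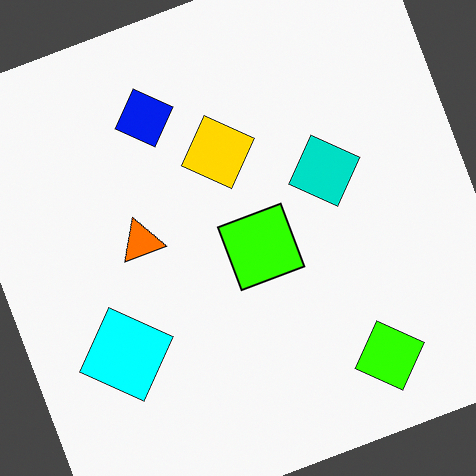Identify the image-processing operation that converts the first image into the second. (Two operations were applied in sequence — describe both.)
Heavily oversaturated, then rotated counter-clockwise by a clearly visible amount.

All colors are more vivid — a global saturation change. Every shape is tilted by the same angle and the image corners show triangular fill wedges — a whole-image rotation by a non-right angle.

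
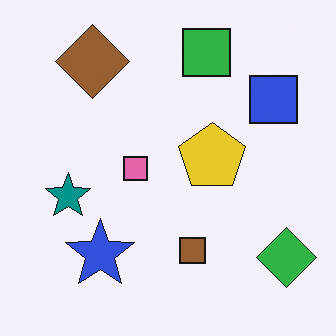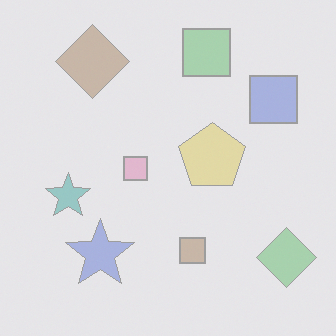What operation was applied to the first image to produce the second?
Washed out (contrast reduced).

Tones are pushed toward mid-grey across the whole image — a global contrast change.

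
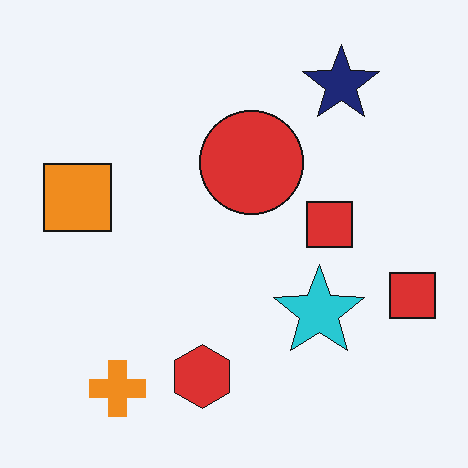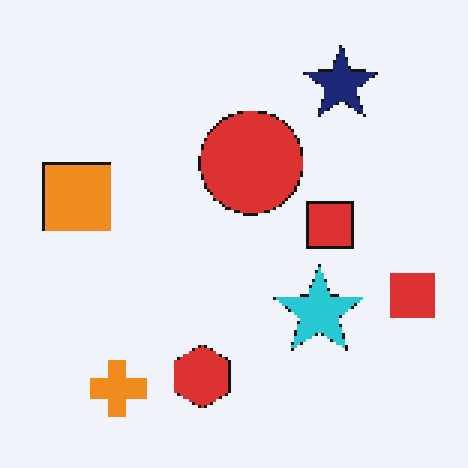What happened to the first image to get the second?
This is the original image mildly pixelated.

Shapes are reduced to large square blocks; fine edges and outlines are lost — a downscale-then-upscale (mosaic) effect.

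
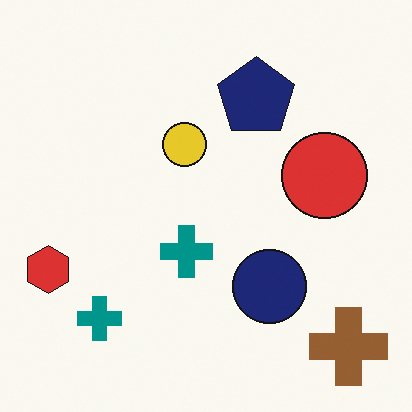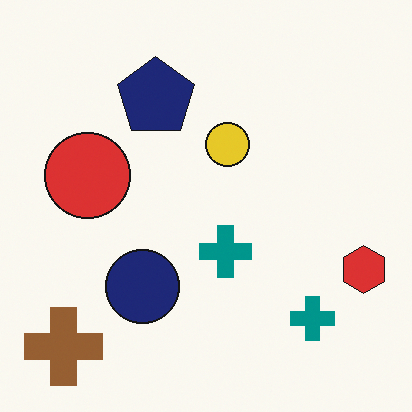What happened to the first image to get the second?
The transformation is: flipped horizontally (left ↔ right).

The red hexagon is in the left of the first image and the right of the second — shapes on opposite sides of the vertical midline have swapped in a mirror flip.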